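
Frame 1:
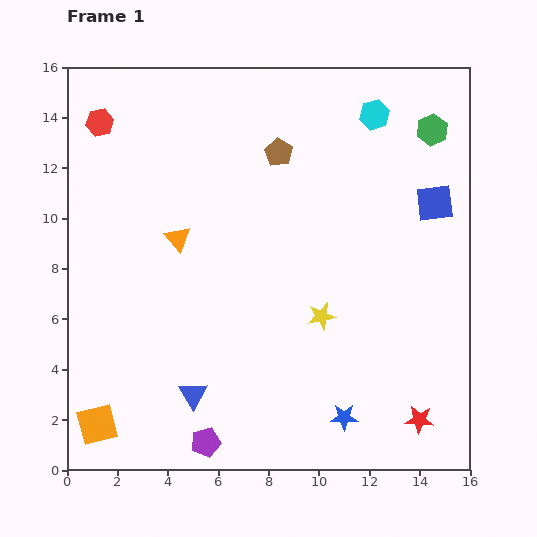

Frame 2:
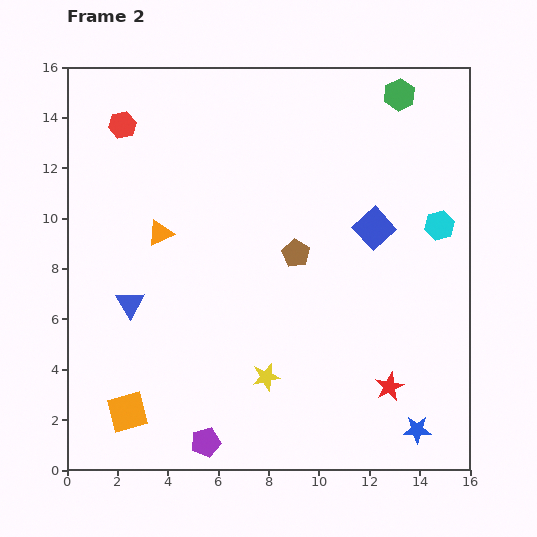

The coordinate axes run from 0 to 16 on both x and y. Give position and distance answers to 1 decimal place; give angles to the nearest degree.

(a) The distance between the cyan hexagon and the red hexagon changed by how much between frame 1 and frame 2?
+2.3

Distance in frame 1: 10.9. Distance in frame 2: 13.2.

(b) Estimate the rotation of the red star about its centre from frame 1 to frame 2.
31° counter-clockwise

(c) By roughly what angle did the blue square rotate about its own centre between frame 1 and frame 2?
36° counter-clockwise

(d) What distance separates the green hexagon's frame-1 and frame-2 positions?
1.9

The green hexagon moved from (14.5, 13.5) to (13.2, 14.9), a distance of √(1.3² + 1.4²) ≈ 1.9.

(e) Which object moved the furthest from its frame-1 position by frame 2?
the cyan hexagon

(moved 5.1; next 4.4)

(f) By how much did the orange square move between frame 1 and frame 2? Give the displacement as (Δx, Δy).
(1.2, 0.5)

The orange square was at (1.2, 1.8) in frame 1 and (2.4, 2.3) in frame 2.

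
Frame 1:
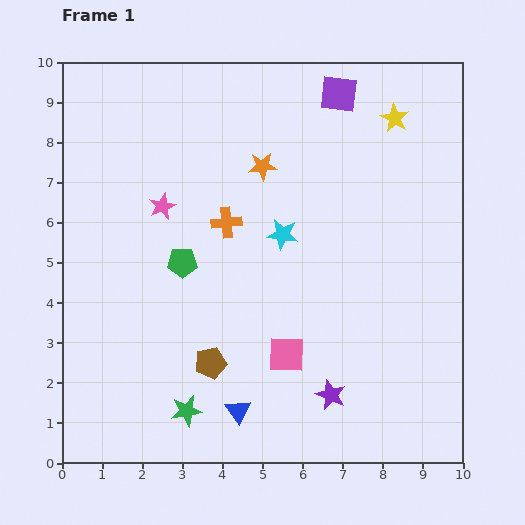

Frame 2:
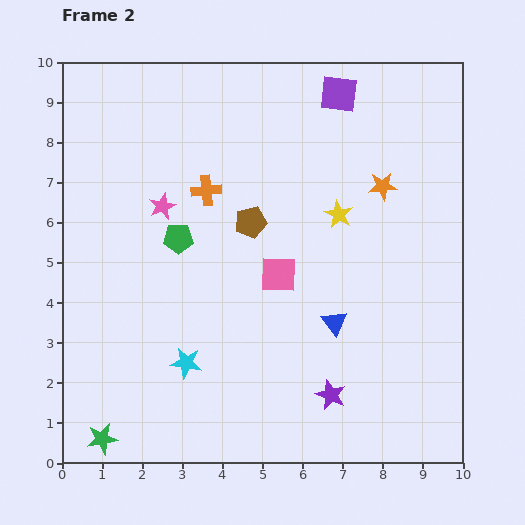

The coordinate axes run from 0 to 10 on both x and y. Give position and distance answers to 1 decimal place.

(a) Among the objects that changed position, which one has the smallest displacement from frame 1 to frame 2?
the green pentagon

(moved 0.6)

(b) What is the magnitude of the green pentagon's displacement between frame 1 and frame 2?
0.6

The green pentagon moved from (3.0, 5.0) to (2.9, 5.6), a distance of √(0.1² + 0.6²) ≈ 0.6.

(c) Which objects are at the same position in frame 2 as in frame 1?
the purple star, the pink star, the purple square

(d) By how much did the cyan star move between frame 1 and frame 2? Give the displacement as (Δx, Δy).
(-2.4, -3.2)

The cyan star was at (5.5, 5.7) in frame 1 and (3.1, 2.5) in frame 2.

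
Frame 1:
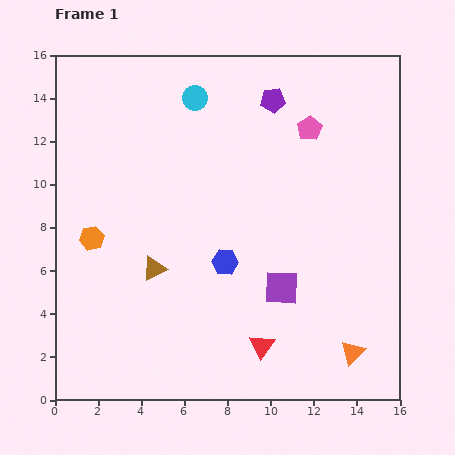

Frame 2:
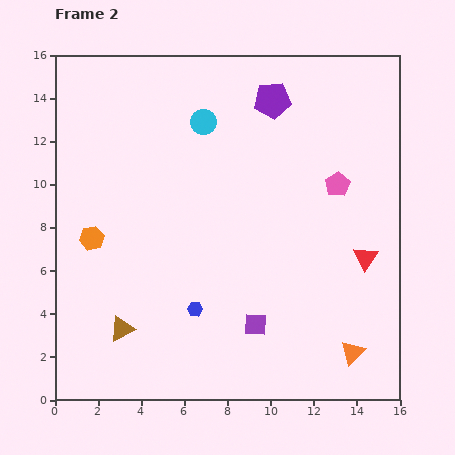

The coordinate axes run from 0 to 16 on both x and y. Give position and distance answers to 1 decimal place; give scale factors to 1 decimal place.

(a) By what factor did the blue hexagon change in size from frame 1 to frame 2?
0.6×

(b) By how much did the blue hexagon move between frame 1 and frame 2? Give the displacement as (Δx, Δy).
(-1.4, -2.2)

The blue hexagon was at (7.9, 6.4) in frame 1 and (6.5, 4.2) in frame 2.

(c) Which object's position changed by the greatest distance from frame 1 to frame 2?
the red triangle

(moved 6.3; next 3.2)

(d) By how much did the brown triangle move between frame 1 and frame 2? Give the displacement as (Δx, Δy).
(-1.5, -2.8)

The brown triangle was at (4.6, 6.1) in frame 1 and (3.1, 3.3) in frame 2.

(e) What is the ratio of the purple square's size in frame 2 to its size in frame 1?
0.7×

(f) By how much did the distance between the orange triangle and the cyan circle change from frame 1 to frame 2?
-1.2

Distance in frame 1: 13.9. Distance in frame 2: 12.7.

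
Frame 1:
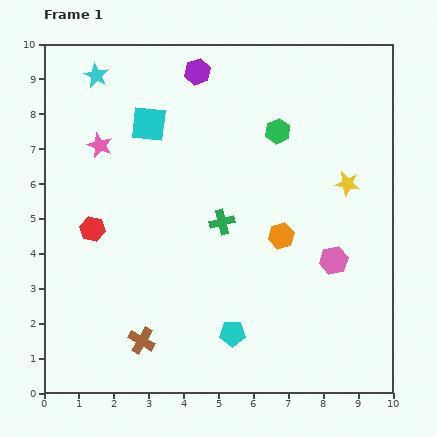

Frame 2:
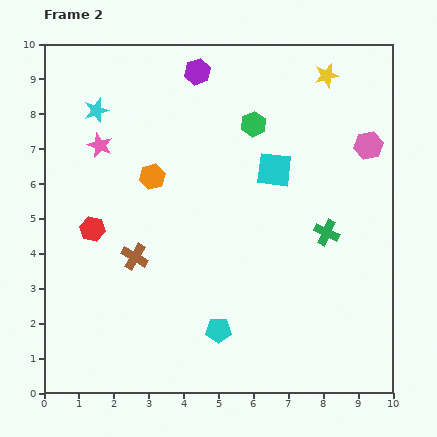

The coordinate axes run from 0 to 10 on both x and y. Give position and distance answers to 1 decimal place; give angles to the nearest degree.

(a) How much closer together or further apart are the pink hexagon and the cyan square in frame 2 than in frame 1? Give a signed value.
-3.8

Distance in frame 1: 6.6. Distance in frame 2: 2.8.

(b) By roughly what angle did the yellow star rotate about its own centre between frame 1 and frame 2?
22° counter-clockwise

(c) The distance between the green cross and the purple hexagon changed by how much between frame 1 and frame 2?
+1.5

Distance in frame 1: 4.4. Distance in frame 2: 5.9.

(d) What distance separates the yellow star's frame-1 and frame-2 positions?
3.2

The yellow star moved from (8.7, 6.0) to (8.1, 9.1), a distance of √(0.6² + 3.1²) ≈ 3.2.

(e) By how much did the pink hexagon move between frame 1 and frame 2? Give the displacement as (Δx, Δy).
(1.0, 3.3)

The pink hexagon was at (8.3, 3.8) in frame 1 and (9.3, 7.1) in frame 2.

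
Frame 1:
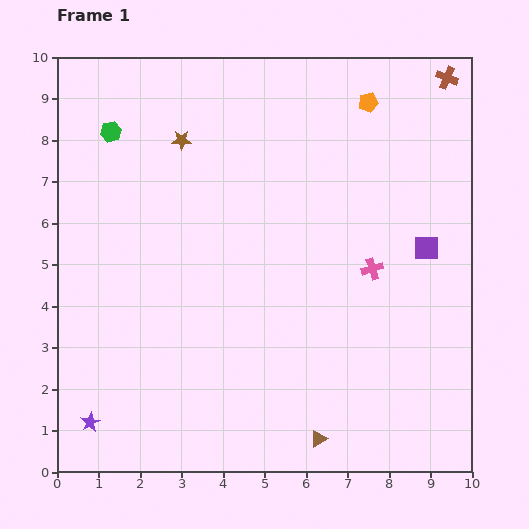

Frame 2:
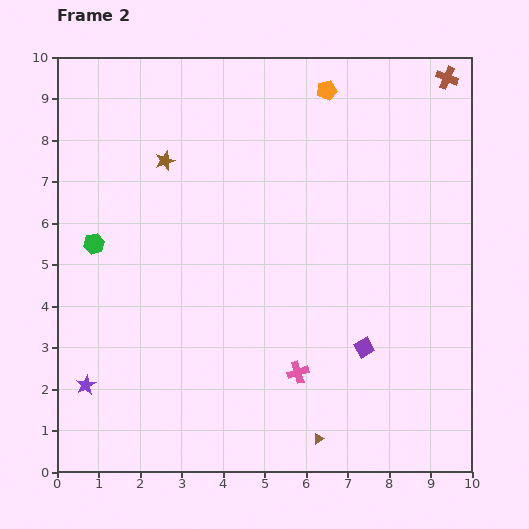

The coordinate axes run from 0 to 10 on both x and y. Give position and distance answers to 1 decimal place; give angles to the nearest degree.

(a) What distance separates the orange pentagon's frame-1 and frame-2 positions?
1.0

The orange pentagon moved from (7.5, 8.9) to (6.5, 9.2), a distance of √(1.0² + 0.3²) ≈ 1.0.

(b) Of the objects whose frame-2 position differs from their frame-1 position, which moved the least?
the brown star

(moved 0.6)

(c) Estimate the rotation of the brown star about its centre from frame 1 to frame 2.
18° counter-clockwise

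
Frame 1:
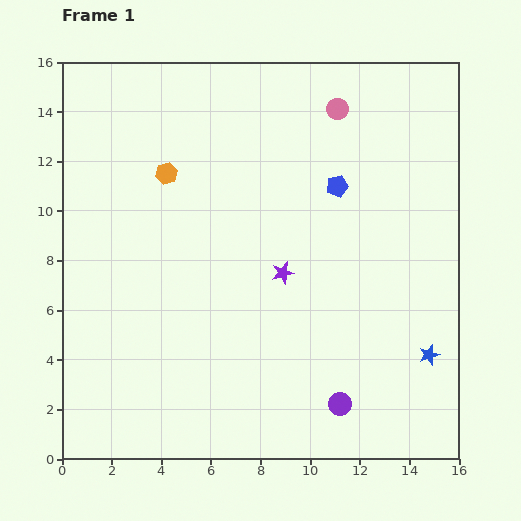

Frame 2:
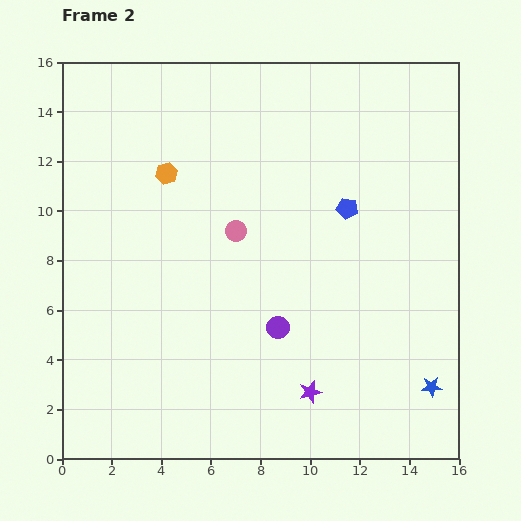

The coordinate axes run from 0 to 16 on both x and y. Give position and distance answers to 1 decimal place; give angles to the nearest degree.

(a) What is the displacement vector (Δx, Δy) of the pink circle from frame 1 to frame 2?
(-4.1, -4.9)

The pink circle was at (11.1, 14.1) in frame 1 and (7.0, 9.2) in frame 2.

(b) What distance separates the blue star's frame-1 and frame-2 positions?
1.3

The blue star moved from (14.8, 4.2) to (14.9, 2.9), a distance of √(0.1² + 1.3²) ≈ 1.3.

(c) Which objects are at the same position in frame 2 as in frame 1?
the orange hexagon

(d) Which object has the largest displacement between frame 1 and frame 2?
the pink circle

(moved 6.4; next 4.9)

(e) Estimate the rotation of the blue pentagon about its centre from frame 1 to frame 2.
26° clockwise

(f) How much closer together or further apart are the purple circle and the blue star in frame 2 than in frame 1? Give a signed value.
+2.5

Distance in frame 1: 4.1. Distance in frame 2: 6.6.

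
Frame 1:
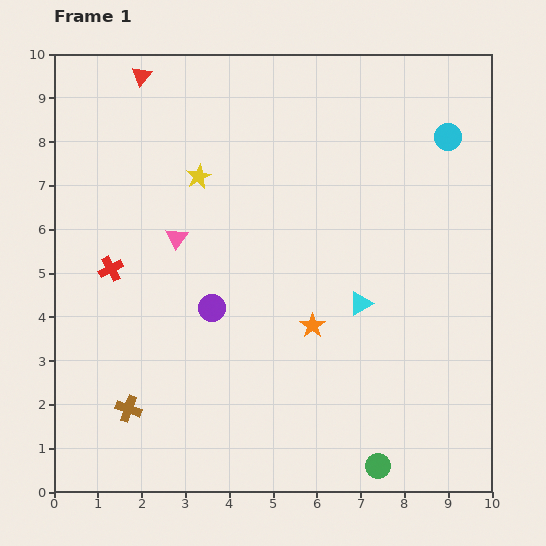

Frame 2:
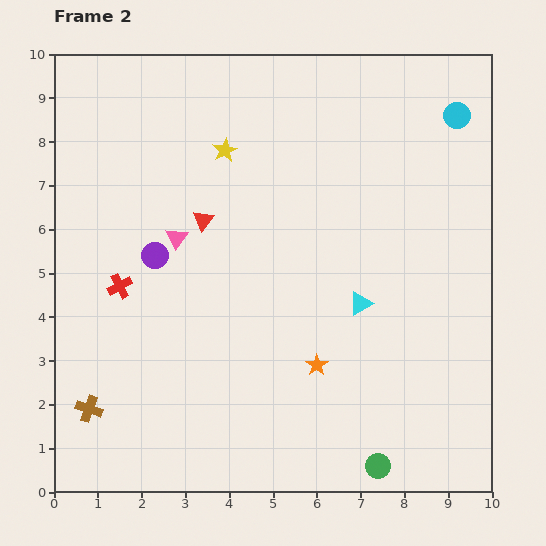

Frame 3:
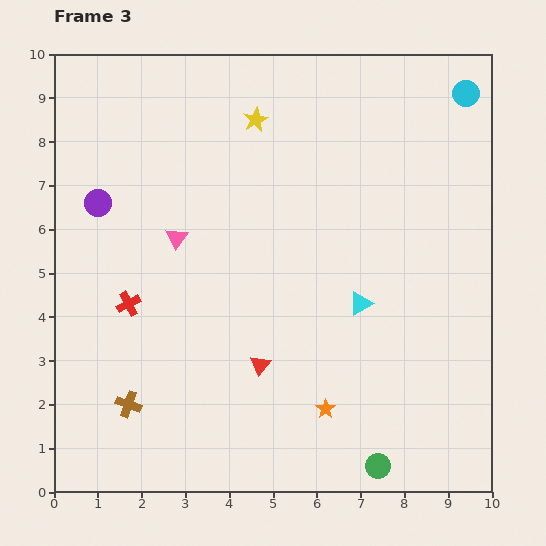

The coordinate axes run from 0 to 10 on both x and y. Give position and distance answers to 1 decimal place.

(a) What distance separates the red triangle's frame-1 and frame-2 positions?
3.6

The red triangle moved from (2.0, 9.5) to (3.4, 6.2), a distance of √(1.4² + 3.3²) ≈ 3.6.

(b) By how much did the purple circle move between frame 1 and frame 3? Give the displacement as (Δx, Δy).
(-2.6, 2.4)

The purple circle was at (3.6, 4.2) in frame 1 and (1.0, 6.6) in frame 3.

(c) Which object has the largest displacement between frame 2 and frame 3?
the red triangle

(moved 3.5; next 1.8)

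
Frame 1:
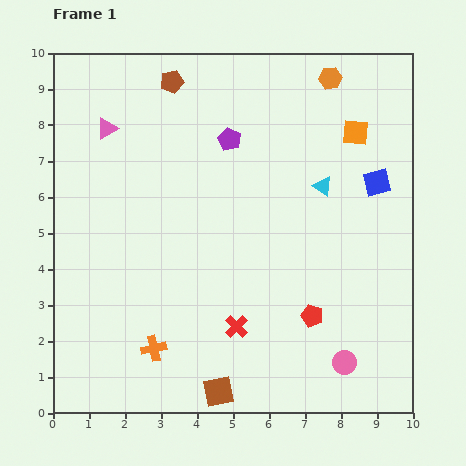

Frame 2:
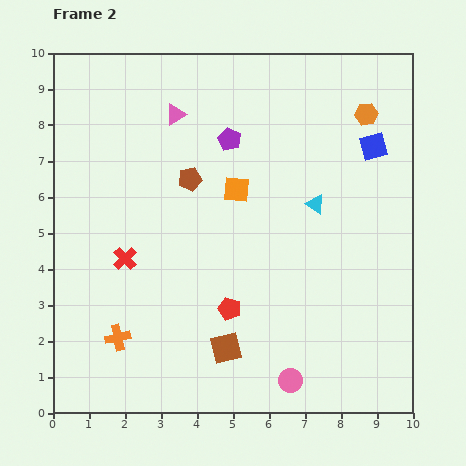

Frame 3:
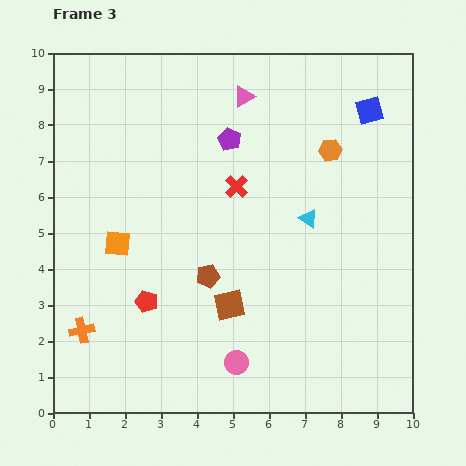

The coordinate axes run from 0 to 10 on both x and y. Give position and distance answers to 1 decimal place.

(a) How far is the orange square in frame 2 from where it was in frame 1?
3.7

The orange square moved from (8.4, 7.8) to (5.1, 6.2), a distance of √(3.3² + 1.6²) ≈ 3.7.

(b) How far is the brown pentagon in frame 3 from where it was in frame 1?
5.5

The brown pentagon moved from (3.3, 9.2) to (4.3, 3.8), a distance of √(1.0² + 5.4²) ≈ 5.5.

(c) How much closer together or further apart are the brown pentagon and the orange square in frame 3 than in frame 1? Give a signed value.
-2.6

Distance in frame 1: 5.3. Distance in frame 3: 2.7.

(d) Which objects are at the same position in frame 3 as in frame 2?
the purple pentagon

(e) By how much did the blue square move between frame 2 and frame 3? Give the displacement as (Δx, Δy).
(-0.1, 1.0)

The blue square was at (8.9, 7.4) in frame 2 and (8.8, 8.4) in frame 3.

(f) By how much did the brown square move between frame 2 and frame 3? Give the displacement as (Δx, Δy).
(0.1, 1.2)

The brown square was at (4.8, 1.8) in frame 2 and (4.9, 3.0) in frame 3.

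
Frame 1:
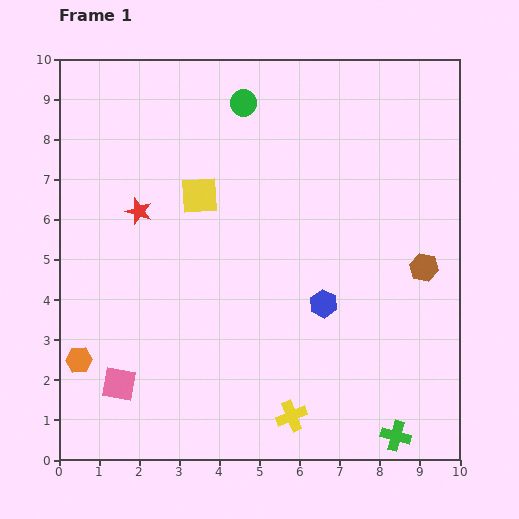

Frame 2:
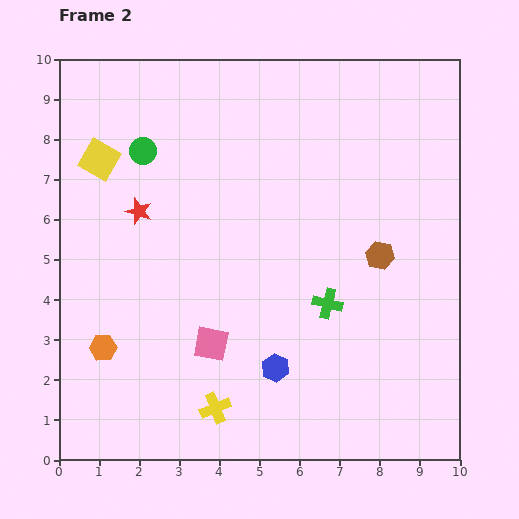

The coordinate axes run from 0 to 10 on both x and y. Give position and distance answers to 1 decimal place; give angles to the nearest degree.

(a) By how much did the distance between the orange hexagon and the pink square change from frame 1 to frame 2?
+1.5

Distance in frame 1: 1.2. Distance in frame 2: 2.7.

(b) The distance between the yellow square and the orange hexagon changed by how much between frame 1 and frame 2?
-0.4

Distance in frame 1: 5.1. Distance in frame 2: 4.7.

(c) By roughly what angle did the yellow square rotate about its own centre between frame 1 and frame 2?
34° clockwise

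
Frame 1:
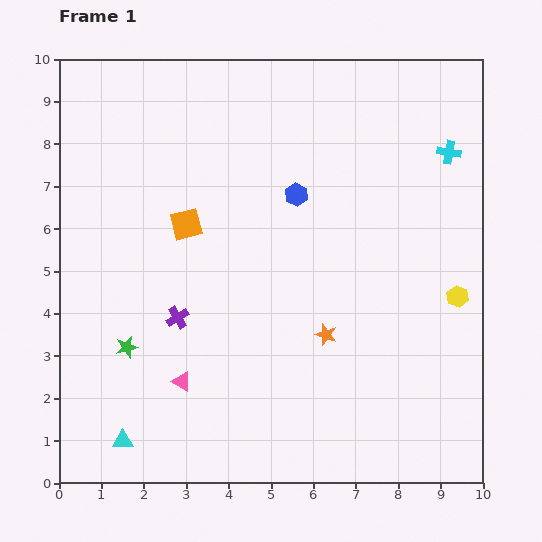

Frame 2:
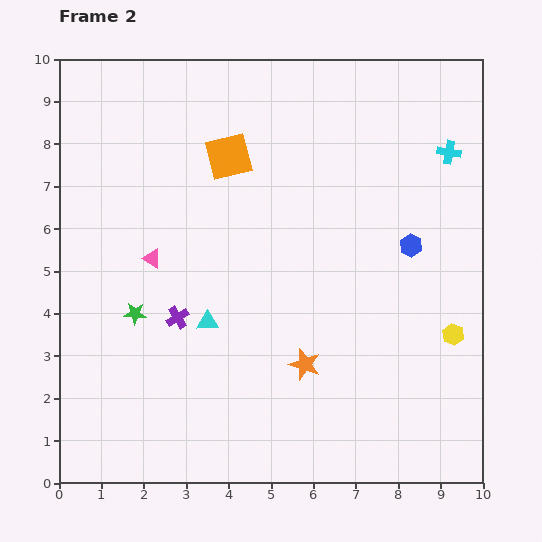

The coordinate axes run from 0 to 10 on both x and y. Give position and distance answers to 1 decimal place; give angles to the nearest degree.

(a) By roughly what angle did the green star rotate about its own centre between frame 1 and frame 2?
19° clockwise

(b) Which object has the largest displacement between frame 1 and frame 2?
the cyan triangle

(moved 3.4; next 3.0)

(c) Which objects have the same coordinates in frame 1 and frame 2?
the purple cross, the cyan cross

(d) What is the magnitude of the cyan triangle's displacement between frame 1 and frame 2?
3.4

The cyan triangle moved from (1.5, 1.0) to (3.5, 3.8), a distance of √(2.0² + 2.8²) ≈ 3.4.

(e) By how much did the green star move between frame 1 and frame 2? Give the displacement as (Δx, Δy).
(0.2, 0.8)

The green star was at (1.6, 3.2) in frame 1 and (1.8, 4.0) in frame 2.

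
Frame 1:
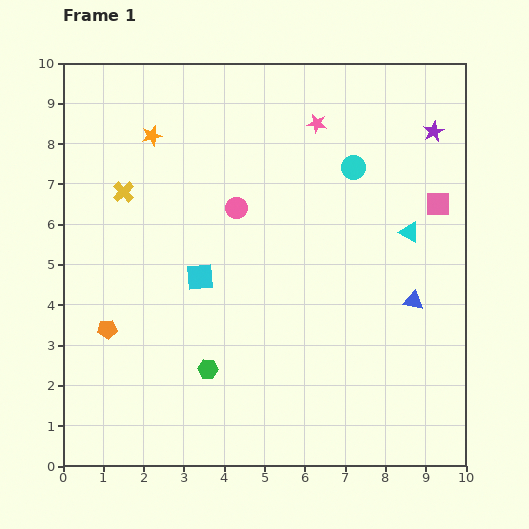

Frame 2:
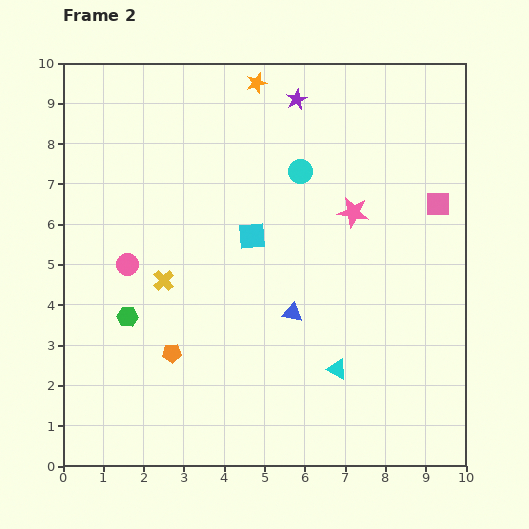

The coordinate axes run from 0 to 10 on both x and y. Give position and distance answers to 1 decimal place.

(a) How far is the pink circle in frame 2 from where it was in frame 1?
3.0

The pink circle moved from (4.3, 6.4) to (1.6, 5.0), a distance of √(2.7² + 1.4²) ≈ 3.0.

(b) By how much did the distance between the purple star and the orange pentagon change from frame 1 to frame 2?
-2.5

Distance in frame 1: 9.5. Distance in frame 2: 7.0.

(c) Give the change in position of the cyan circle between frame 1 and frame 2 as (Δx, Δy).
(-1.3, -0.1)

The cyan circle was at (7.2, 7.4) in frame 1 and (5.9, 7.3) in frame 2.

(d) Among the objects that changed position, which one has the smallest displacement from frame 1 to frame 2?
the cyan circle

(moved 1.3)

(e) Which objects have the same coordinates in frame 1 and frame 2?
the pink square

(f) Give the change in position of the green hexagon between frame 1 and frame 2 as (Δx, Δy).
(-2.0, 1.3)

The green hexagon was at (3.6, 2.4) in frame 1 and (1.6, 3.7) in frame 2.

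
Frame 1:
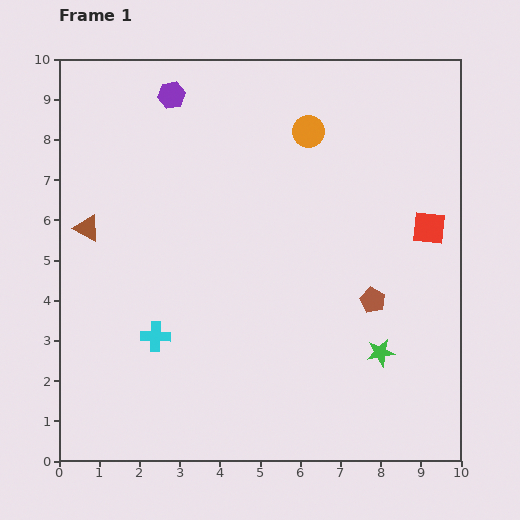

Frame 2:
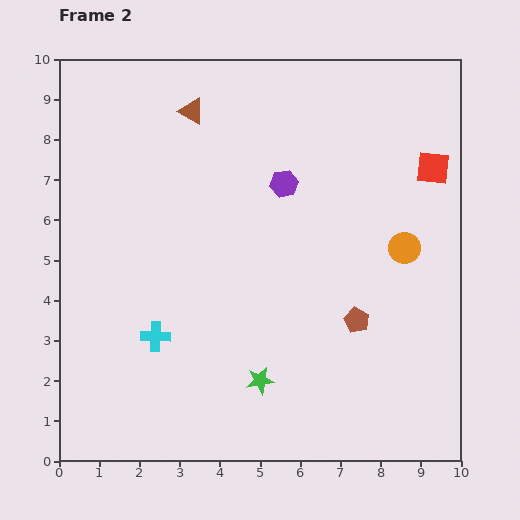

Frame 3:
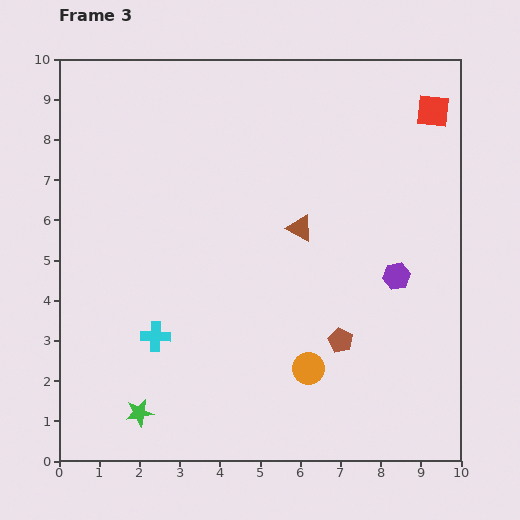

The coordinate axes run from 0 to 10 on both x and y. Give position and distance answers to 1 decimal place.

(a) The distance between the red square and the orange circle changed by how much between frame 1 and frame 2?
-1.7

Distance in frame 1: 3.8. Distance in frame 2: 2.1.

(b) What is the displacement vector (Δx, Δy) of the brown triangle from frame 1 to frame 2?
(2.6, 2.9)

The brown triangle was at (0.7, 5.8) in frame 1 and (3.3, 8.7) in frame 2.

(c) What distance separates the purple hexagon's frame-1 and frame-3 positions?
7.2

The purple hexagon moved from (2.8, 9.1) to (8.4, 4.6), a distance of √(5.6² + 4.5²) ≈ 7.2.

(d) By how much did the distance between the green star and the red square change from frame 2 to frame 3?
+3.7

Distance in frame 2: 6.8. Distance in frame 3: 10.5.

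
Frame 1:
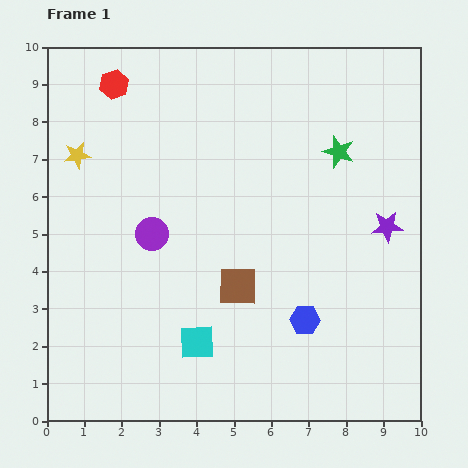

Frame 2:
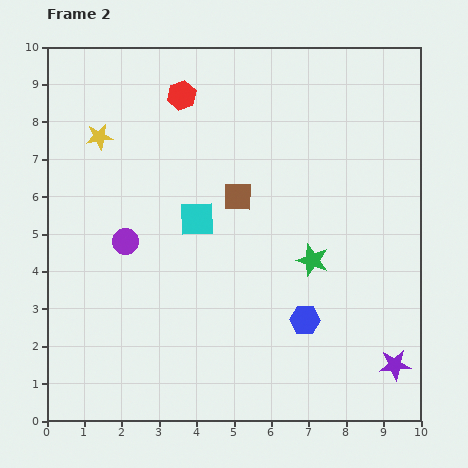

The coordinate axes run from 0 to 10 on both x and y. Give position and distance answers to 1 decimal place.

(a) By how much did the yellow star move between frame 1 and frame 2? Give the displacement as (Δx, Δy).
(0.6, 0.5)

The yellow star was at (0.8, 7.1) in frame 1 and (1.4, 7.6) in frame 2.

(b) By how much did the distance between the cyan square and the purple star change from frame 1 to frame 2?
+0.6

Distance in frame 1: 6.0. Distance in frame 2: 6.6.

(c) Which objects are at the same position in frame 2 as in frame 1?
the blue hexagon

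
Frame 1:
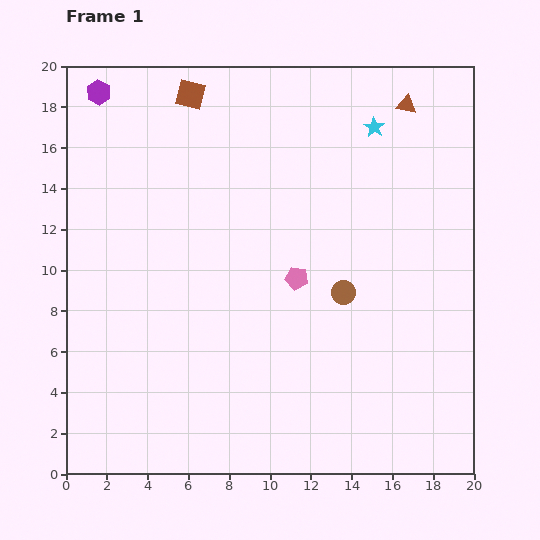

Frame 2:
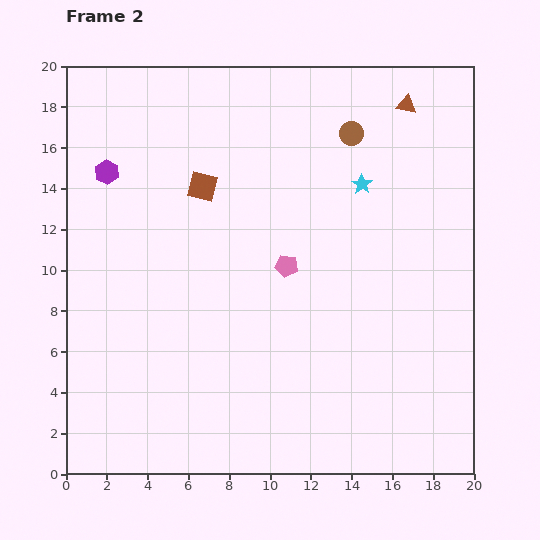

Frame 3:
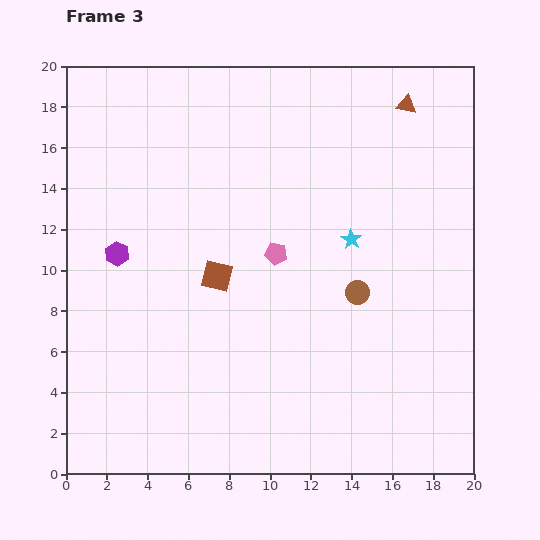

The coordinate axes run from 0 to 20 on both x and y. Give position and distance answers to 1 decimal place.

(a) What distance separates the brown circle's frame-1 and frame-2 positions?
7.8

The brown circle moved from (13.6, 8.9) to (14.0, 16.7), a distance of √(0.4² + 7.8²) ≈ 7.8.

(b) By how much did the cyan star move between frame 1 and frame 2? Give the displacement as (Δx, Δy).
(-0.6, -2.8)

The cyan star was at (15.1, 17.0) in frame 1 and (14.5, 14.2) in frame 2.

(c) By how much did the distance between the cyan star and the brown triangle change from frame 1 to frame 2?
+2.6

Distance in frame 1: 1.9. Distance in frame 2: 4.5.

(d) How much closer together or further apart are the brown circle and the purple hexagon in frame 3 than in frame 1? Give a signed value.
-3.5

Distance in frame 1: 15.5. Distance in frame 3: 12.0.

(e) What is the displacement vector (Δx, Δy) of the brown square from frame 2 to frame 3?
(0.7, -4.4)

The brown square was at (6.7, 14.1) in frame 2 and (7.4, 9.7) in frame 3.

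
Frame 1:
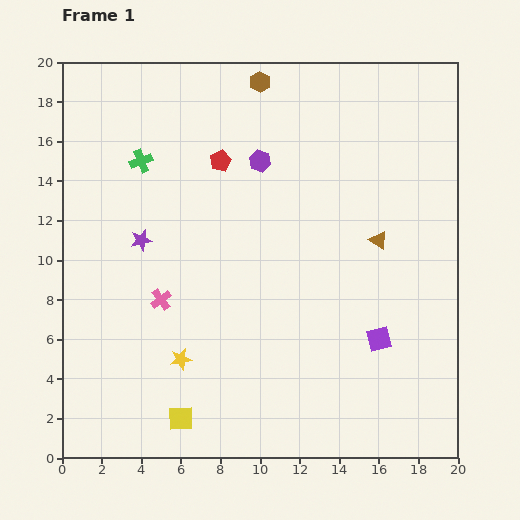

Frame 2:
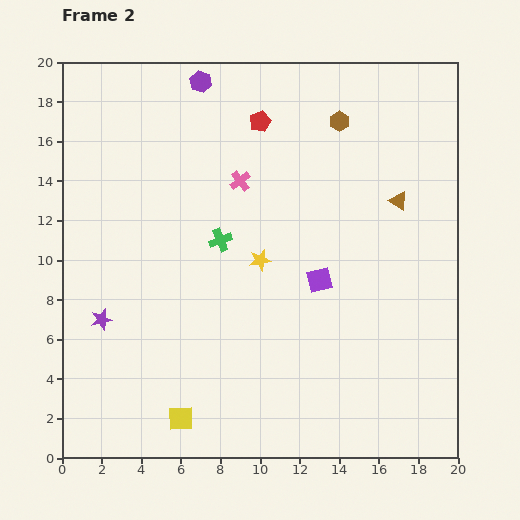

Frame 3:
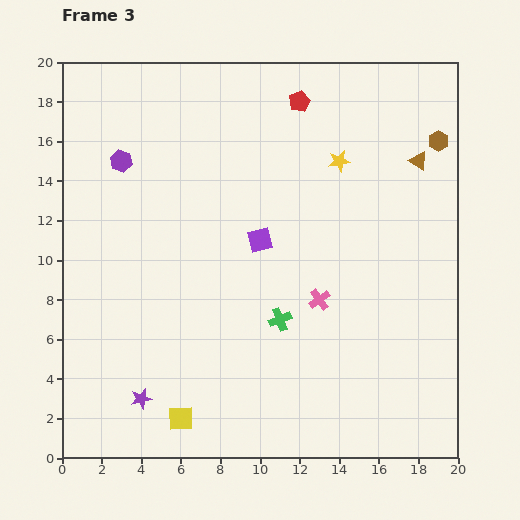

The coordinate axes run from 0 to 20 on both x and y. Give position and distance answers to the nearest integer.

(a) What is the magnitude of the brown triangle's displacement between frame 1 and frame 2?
2

The brown triangle moved from (16, 11) to (17, 13), a distance of √(1² + 2²) ≈ 2.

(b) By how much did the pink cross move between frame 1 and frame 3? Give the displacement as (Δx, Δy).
(8, 0)

The pink cross was at (5, 8) in frame 1 and (13, 8) in frame 3.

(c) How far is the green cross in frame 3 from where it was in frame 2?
5

The green cross moved from (8, 11) to (11, 7), a distance of √(3² + 4²) ≈ 5.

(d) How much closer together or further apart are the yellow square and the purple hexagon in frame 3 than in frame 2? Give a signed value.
-4

Distance in frame 2: 17. Distance in frame 3: 13.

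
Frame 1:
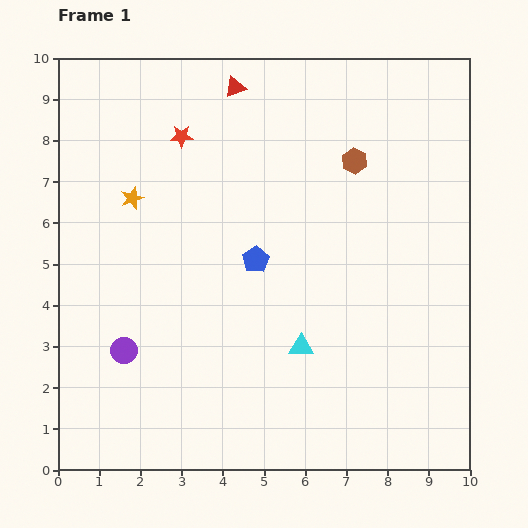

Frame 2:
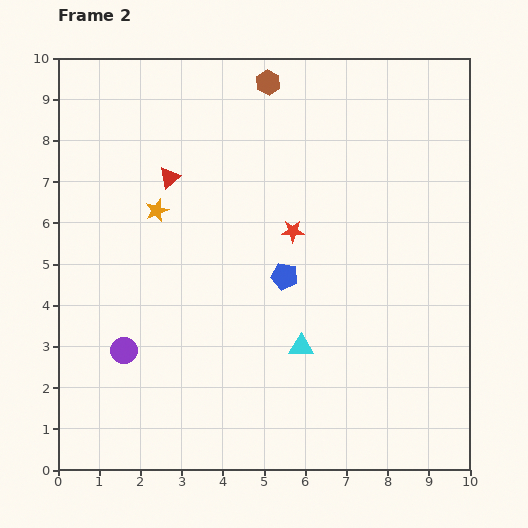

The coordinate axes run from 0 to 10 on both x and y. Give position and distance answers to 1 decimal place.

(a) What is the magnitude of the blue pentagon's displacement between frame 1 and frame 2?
0.8

The blue pentagon moved from (4.8, 5.1) to (5.5, 4.7), a distance of √(0.7² + 0.4²) ≈ 0.8.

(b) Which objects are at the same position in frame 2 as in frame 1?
the cyan triangle, the purple circle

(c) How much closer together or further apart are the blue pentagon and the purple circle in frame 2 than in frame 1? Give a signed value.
+0.4

Distance in frame 1: 3.9. Distance in frame 2: 4.3.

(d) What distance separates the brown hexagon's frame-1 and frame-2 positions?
2.8

The brown hexagon moved from (7.2, 7.5) to (5.1, 9.4), a distance of √(2.1² + 1.9²) ≈ 2.8.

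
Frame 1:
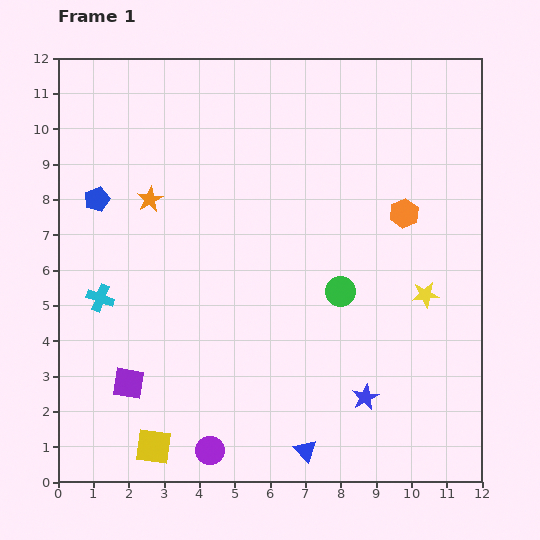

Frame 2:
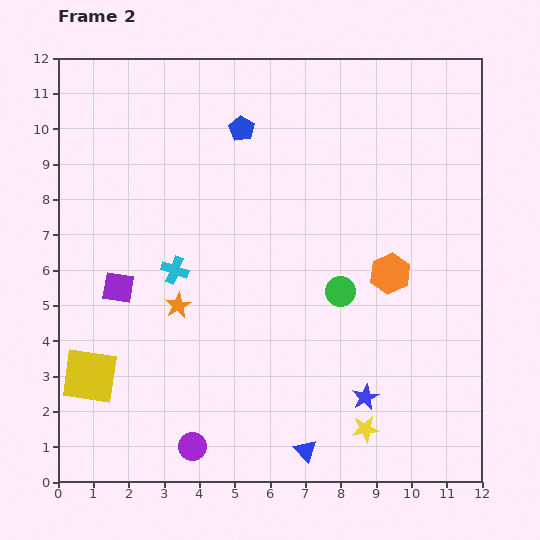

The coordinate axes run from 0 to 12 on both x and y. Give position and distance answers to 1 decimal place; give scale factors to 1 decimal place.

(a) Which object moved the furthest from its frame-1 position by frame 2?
the blue pentagon

(moved 4.6; next 4.2)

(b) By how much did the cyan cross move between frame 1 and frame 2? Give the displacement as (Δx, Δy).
(2.1, 0.8)

The cyan cross was at (1.2, 5.2) in frame 1 and (3.3, 6.0) in frame 2.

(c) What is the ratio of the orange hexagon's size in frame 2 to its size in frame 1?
1.4×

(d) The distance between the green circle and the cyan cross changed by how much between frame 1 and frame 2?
-2.1

Distance in frame 1: 6.8. Distance in frame 2: 4.7.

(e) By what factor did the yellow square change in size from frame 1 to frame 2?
1.6×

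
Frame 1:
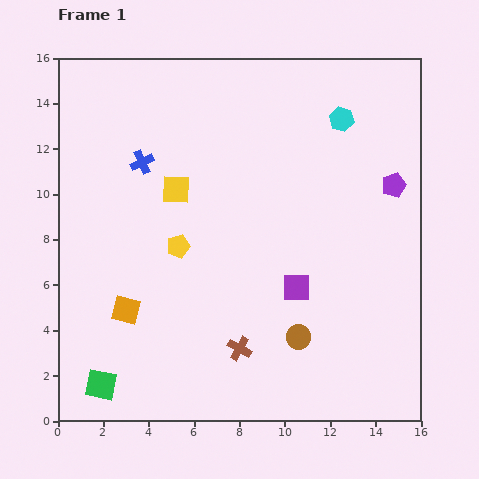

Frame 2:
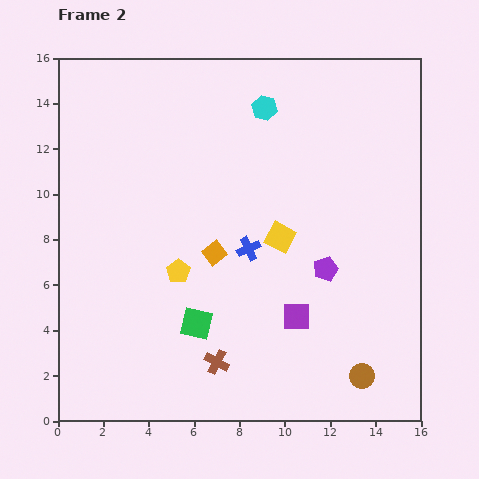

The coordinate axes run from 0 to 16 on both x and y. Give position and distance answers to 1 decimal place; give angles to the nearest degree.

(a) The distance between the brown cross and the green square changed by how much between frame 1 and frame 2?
-4.4

Distance in frame 1: 6.3. Distance in frame 2: 1.9.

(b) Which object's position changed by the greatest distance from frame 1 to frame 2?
the blue cross

(moved 6.0; next 5.1)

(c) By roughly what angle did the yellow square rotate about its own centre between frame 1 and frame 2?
25° clockwise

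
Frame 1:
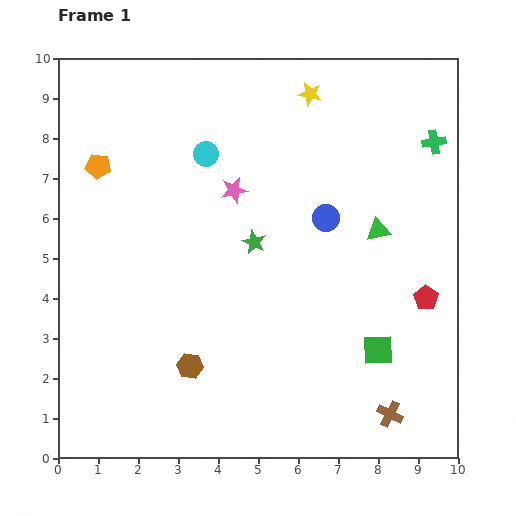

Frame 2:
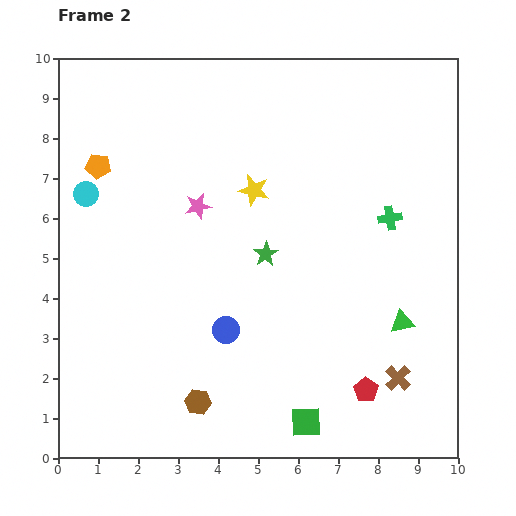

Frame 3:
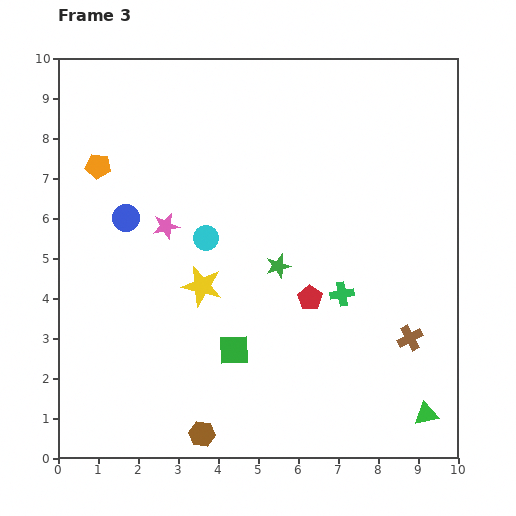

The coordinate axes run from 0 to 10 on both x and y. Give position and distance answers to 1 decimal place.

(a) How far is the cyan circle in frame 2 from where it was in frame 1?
3.2

The cyan circle moved from (3.7, 7.6) to (0.7, 6.6), a distance of √(3.0² + 1.0²) ≈ 3.2.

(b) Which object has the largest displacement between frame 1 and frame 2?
the blue circle

(moved 3.8; next 3.2)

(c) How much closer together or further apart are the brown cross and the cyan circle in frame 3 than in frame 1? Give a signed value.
-2.3

Distance in frame 1: 8.0. Distance in frame 3: 5.7.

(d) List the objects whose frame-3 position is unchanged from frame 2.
the orange pentagon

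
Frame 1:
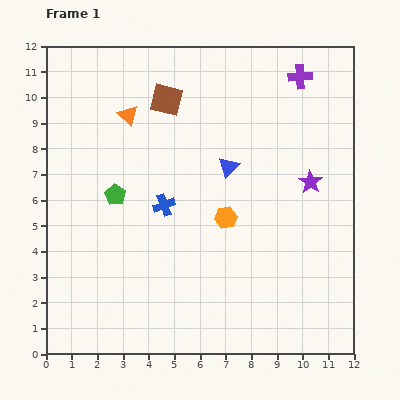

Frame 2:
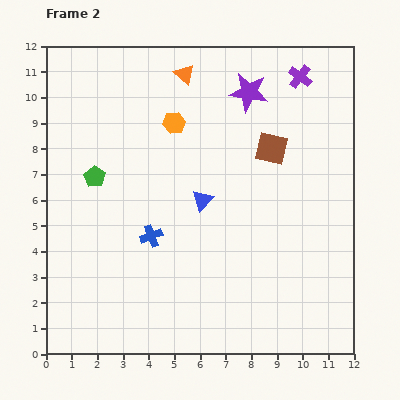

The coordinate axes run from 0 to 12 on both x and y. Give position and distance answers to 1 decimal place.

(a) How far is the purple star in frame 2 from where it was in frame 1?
4.2

The purple star moved from (10.3, 6.7) to (7.9, 10.2), a distance of √(2.4² + 3.5²) ≈ 4.2.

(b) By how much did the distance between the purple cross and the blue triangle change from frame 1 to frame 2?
+1.6

Distance in frame 1: 4.5. Distance in frame 2: 6.1.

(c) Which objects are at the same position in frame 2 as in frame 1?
the purple cross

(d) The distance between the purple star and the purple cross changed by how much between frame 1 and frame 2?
-2.0

Distance in frame 1: 4.1. Distance in frame 2: 2.1.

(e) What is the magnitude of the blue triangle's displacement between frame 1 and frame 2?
1.6

The blue triangle moved from (7.1, 7.3) to (6.1, 6.0), a distance of √(1.0² + 1.3²) ≈ 1.6.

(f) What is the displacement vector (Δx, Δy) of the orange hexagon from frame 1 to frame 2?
(-2.0, 3.7)

The orange hexagon was at (7.0, 5.3) in frame 1 and (5.0, 9.0) in frame 2.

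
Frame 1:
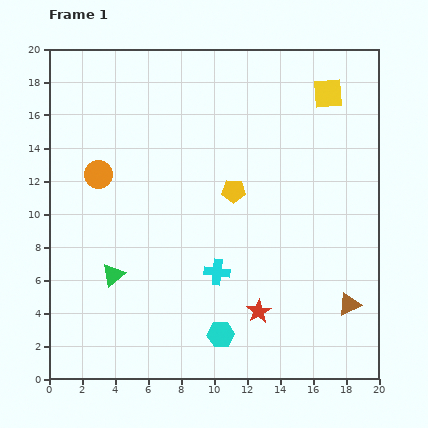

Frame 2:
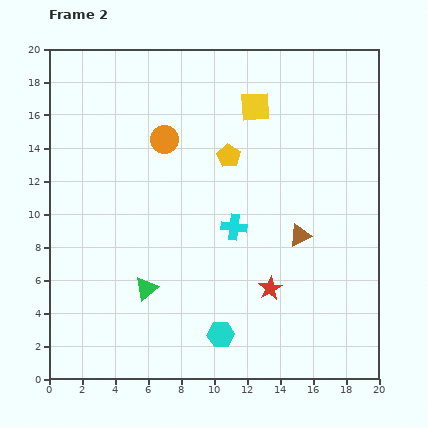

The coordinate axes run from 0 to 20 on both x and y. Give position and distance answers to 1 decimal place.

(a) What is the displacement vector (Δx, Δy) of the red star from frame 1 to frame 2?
(0.7, 1.4)

The red star was at (12.7, 4.1) in frame 1 and (13.4, 5.5) in frame 2.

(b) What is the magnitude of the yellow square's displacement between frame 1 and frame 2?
4.5

The yellow square moved from (16.9, 17.3) to (12.5, 16.5), a distance of √(4.4² + 0.8²) ≈ 4.5.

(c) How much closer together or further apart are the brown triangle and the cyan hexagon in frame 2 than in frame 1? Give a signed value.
-0.3

Distance in frame 1: 8.0. Distance in frame 2: 7.7.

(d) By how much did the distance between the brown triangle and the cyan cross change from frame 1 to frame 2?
-4.2

Distance in frame 1: 8.2. Distance in frame 2: 4.0.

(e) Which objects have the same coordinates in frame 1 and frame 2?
the cyan hexagon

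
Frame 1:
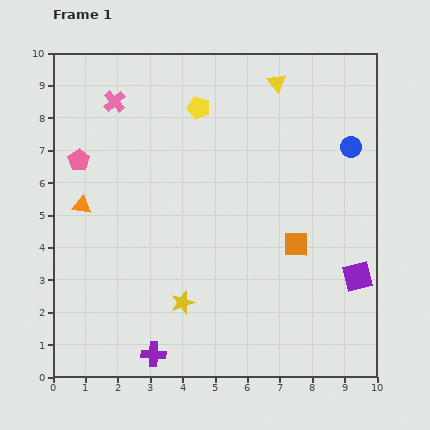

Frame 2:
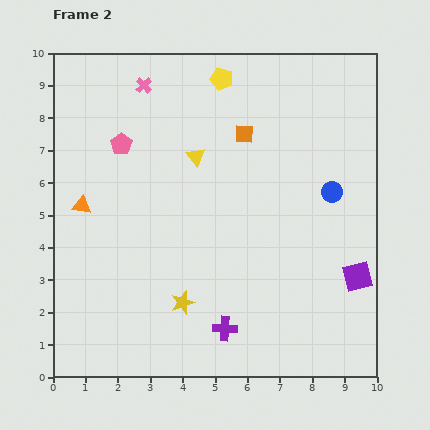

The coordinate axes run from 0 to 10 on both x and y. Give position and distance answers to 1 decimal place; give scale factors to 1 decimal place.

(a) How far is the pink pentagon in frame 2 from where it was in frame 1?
1.4

The pink pentagon moved from (0.8, 6.7) to (2.1, 7.2), a distance of √(1.3² + 0.5²) ≈ 1.4.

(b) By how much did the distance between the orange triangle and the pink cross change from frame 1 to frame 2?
+0.8

Distance in frame 1: 3.4. Distance in frame 2: 4.2.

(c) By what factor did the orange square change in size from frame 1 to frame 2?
0.7×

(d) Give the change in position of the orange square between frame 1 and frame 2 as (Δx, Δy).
(-1.6, 3.4)

The orange square was at (7.5, 4.1) in frame 1 and (5.9, 7.5) in frame 2.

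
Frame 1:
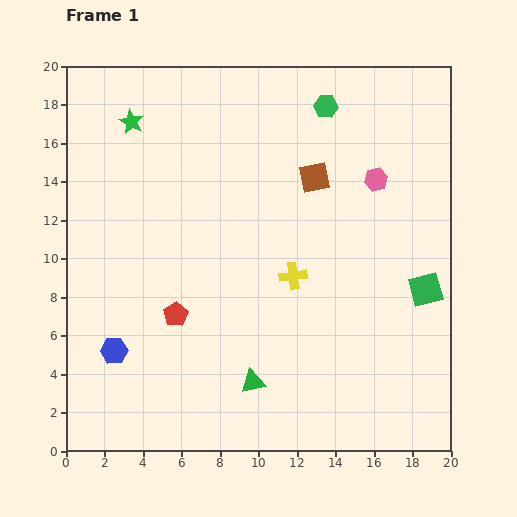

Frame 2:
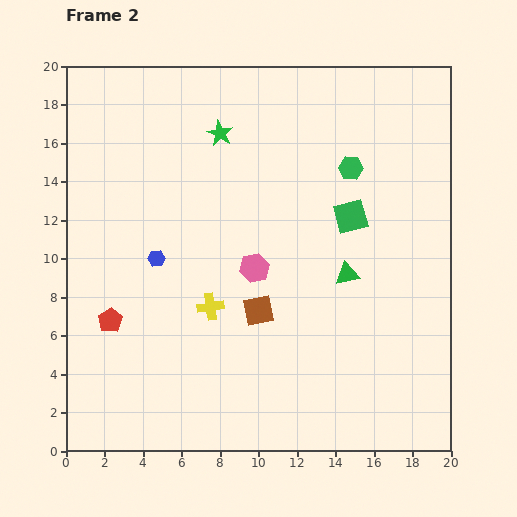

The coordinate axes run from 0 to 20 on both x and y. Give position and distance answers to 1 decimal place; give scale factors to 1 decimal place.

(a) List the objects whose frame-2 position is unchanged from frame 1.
none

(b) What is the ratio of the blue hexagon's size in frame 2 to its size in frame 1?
0.6×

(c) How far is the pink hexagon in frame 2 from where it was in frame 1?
7.8

The pink hexagon moved from (16.1, 14.1) to (9.8, 9.5), a distance of √(6.3² + 4.6²) ≈ 7.8.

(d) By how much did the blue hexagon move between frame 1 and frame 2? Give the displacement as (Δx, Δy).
(2.2, 4.8)

The blue hexagon was at (2.5, 5.2) in frame 1 and (4.7, 10.0) in frame 2.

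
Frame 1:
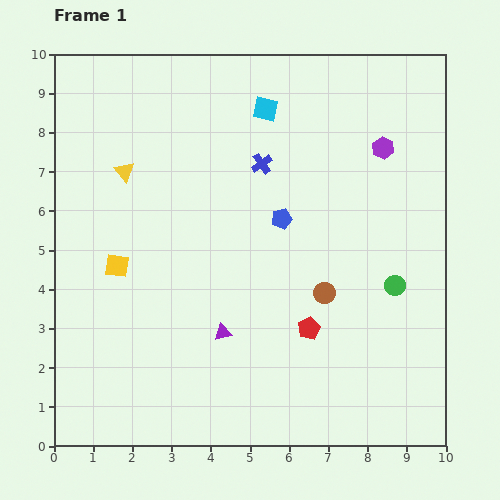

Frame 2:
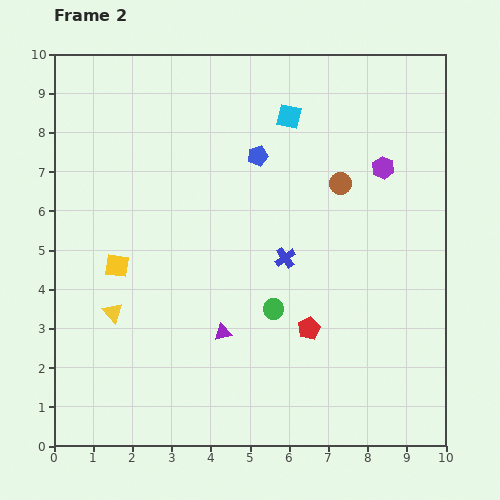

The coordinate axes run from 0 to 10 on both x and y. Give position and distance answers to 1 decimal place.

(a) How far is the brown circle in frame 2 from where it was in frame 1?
2.8

The brown circle moved from (6.9, 3.9) to (7.3, 6.7), a distance of √(0.4² + 2.8²) ≈ 2.8.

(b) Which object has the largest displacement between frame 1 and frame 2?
the yellow triangle

(moved 3.6; next 3.2)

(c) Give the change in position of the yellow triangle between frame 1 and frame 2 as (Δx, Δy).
(-0.3, -3.6)

The yellow triangle was at (1.8, 7.0) in frame 1 and (1.5, 3.4) in frame 2.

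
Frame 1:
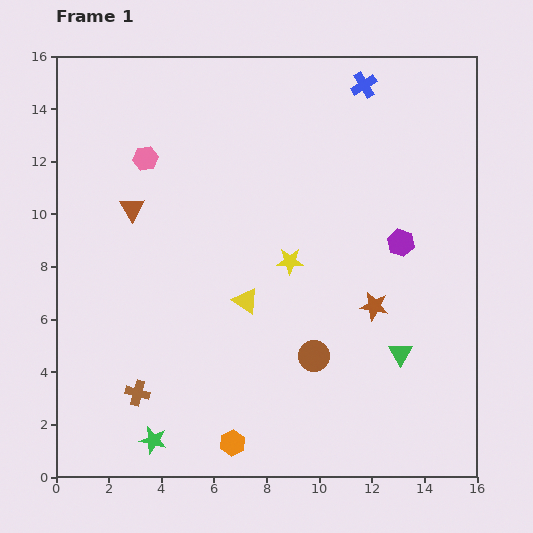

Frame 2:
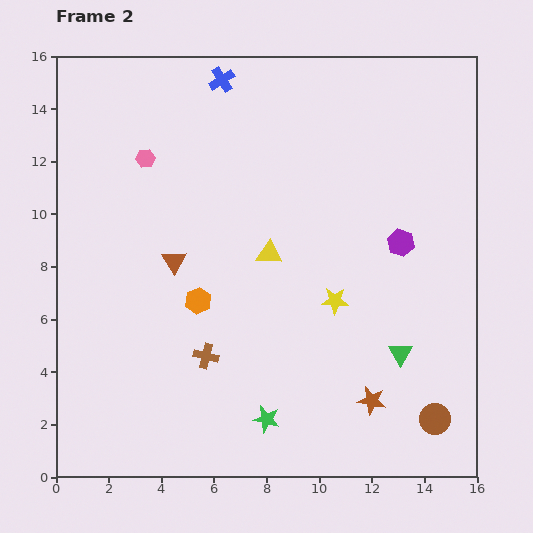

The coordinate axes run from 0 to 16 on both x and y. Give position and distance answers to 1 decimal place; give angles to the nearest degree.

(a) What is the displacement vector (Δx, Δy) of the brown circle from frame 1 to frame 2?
(4.6, -2.4)

The brown circle was at (9.8, 4.6) in frame 1 and (14.4, 2.2) in frame 2.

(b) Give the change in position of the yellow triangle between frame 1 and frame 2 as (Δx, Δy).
(0.9, 1.8)

The yellow triangle was at (7.2, 6.7) in frame 1 and (8.1, 8.5) in frame 2.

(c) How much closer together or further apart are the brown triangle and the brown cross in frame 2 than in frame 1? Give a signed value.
-3.2

Distance in frame 1: 7.0. Distance in frame 2: 3.8.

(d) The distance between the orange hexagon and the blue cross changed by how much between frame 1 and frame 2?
-6.1

Distance in frame 1: 14.5. Distance in frame 2: 8.4.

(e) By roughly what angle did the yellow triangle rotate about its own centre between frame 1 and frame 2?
31° counter-clockwise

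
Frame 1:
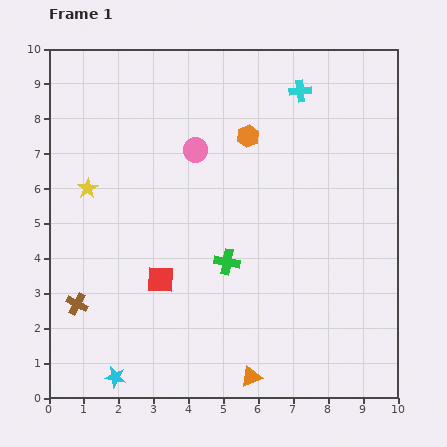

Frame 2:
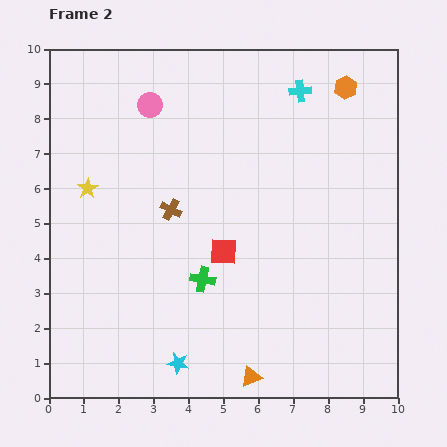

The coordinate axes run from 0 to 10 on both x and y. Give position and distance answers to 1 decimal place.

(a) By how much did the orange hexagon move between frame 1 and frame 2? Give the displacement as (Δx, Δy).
(2.8, 1.4)

The orange hexagon was at (5.7, 7.5) in frame 1 and (8.5, 8.9) in frame 2.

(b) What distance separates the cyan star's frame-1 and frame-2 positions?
1.8

The cyan star moved from (1.9, 0.6) to (3.7, 1.0), a distance of √(1.8² + 0.4²) ≈ 1.8.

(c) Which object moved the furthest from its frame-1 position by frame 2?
the brown cross

(moved 3.8; next 3.1)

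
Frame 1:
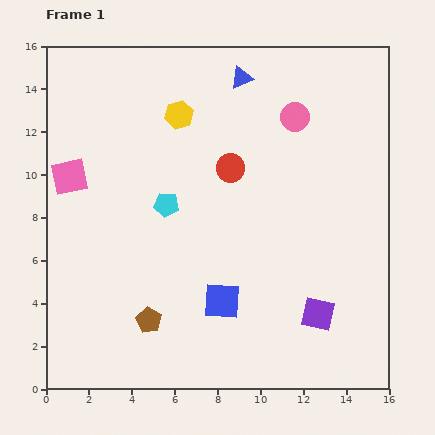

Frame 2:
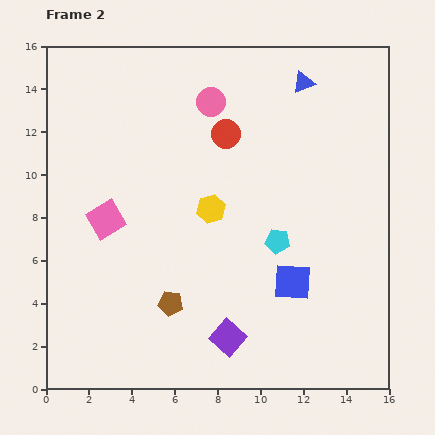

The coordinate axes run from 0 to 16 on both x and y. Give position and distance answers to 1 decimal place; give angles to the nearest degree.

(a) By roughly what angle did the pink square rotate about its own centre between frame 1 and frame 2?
19° counter-clockwise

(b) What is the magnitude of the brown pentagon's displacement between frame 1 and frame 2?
1.3

The brown pentagon moved from (4.8, 3.2) to (5.8, 4.0), a distance of √(1.0² + 0.8²) ≈ 1.3.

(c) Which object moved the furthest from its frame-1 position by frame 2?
the cyan pentagon

(moved 5.5; next 4.6)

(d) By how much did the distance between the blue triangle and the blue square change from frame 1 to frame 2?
-1.1

Distance in frame 1: 10.4. Distance in frame 2: 9.3.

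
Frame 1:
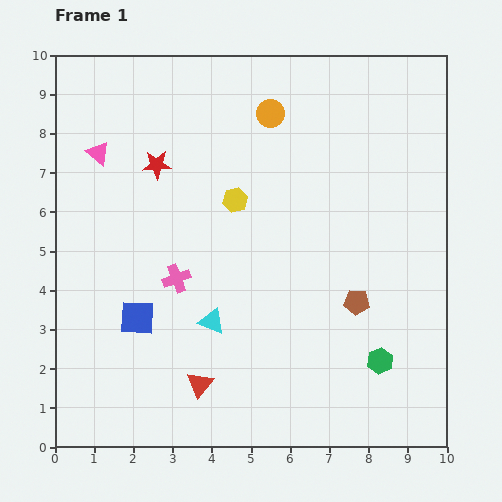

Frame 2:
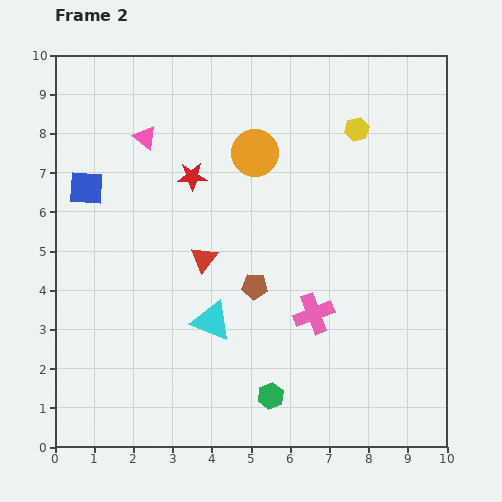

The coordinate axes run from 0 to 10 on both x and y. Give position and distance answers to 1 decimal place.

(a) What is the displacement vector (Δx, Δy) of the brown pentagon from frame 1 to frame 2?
(-2.6, 0.4)

The brown pentagon was at (7.7, 3.7) in frame 1 and (5.1, 4.1) in frame 2.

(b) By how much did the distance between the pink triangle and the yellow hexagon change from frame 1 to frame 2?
+1.7

Distance in frame 1: 3.7. Distance in frame 2: 5.4.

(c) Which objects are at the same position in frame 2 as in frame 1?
the cyan triangle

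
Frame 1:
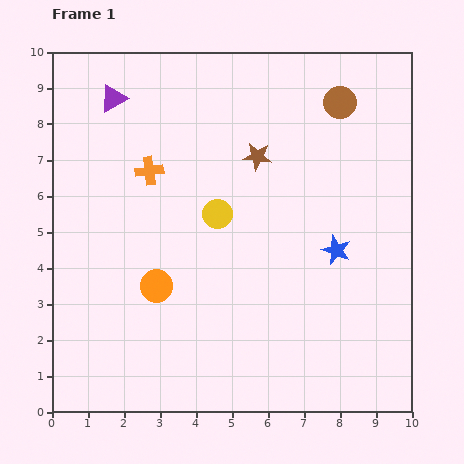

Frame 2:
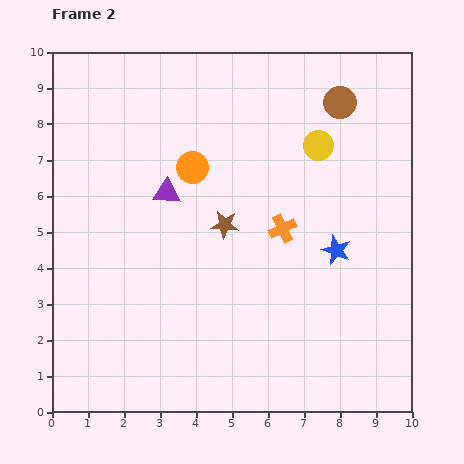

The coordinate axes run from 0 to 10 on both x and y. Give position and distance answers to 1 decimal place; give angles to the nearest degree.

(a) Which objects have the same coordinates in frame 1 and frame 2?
the blue star, the brown circle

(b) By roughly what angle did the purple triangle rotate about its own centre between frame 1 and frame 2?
32° clockwise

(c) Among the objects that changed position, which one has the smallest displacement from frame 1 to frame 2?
the brown star

(moved 2.1)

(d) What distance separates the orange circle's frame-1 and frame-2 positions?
3.4

The orange circle moved from (2.9, 3.5) to (3.9, 6.8), a distance of √(1.0² + 3.3²) ≈ 3.4.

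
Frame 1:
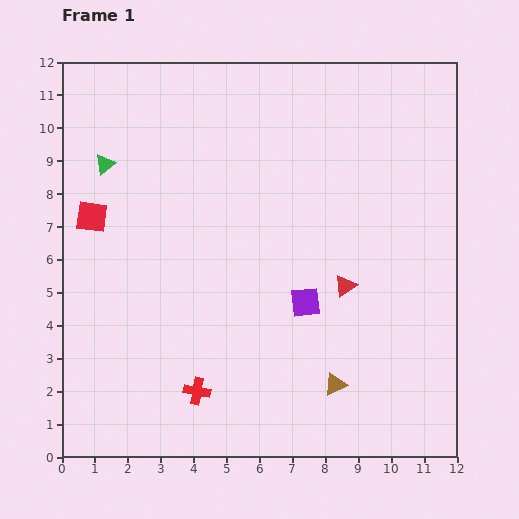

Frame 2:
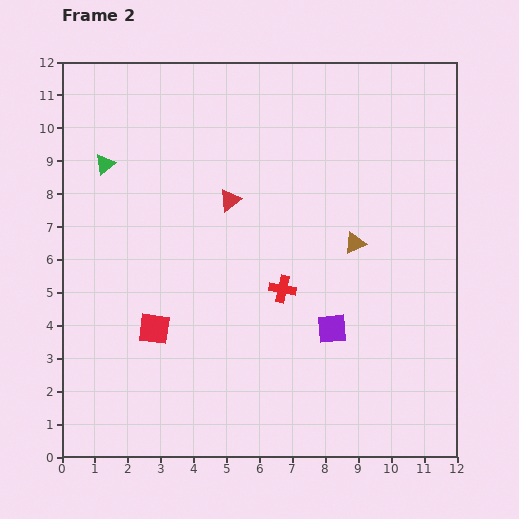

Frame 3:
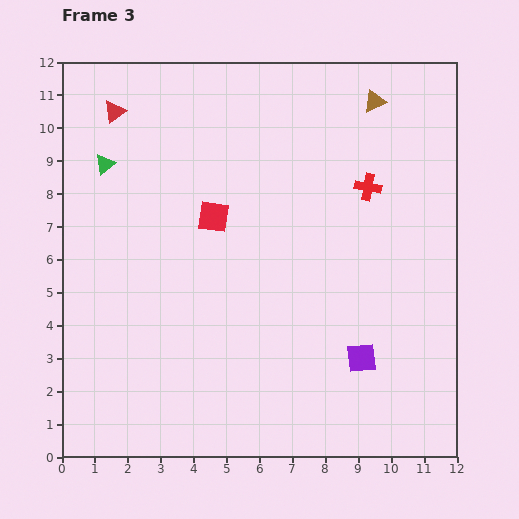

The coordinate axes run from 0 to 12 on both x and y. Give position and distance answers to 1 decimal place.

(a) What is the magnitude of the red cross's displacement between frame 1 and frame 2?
4.0

The red cross moved from (4.1, 2.0) to (6.7, 5.1), a distance of √(2.6² + 3.1²) ≈ 4.0.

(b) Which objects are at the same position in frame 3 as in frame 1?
the green triangle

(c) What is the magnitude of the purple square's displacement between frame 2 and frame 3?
1.3

The purple square moved from (8.2, 3.9) to (9.1, 3.0), a distance of √(0.9² + 0.9²) ≈ 1.3.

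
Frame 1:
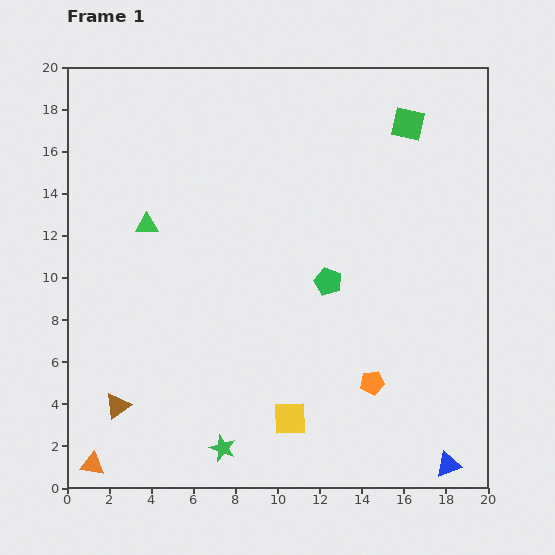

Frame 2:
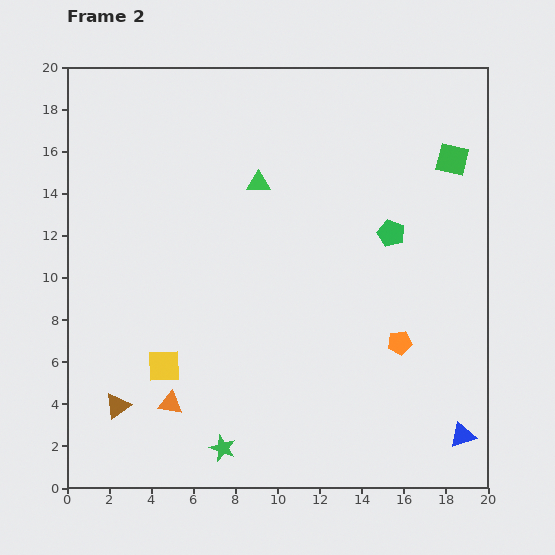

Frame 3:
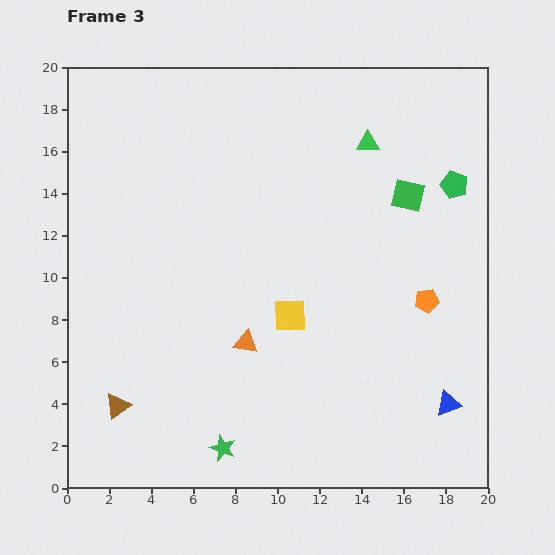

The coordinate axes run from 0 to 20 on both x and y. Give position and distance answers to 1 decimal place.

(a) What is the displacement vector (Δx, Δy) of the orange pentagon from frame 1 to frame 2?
(1.3, 1.9)

The orange pentagon was at (14.5, 5.0) in frame 1 and (15.8, 6.9) in frame 2.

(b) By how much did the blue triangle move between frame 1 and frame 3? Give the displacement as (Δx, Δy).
(0.0, 2.9)

The blue triangle was at (18.1, 1.1) in frame 1 and (18.1, 4.0) in frame 3.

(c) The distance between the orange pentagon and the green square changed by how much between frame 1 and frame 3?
-7.3

Distance in frame 1: 12.4. Distance in frame 3: 5.1.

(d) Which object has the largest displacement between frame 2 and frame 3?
the yellow square

(moved 6.5; next 5.5)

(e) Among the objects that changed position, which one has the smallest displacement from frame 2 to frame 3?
the blue triangle

(moved 1.7)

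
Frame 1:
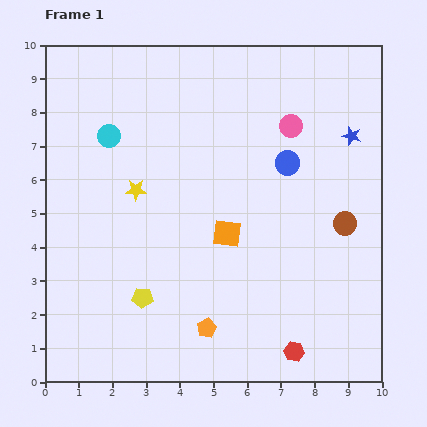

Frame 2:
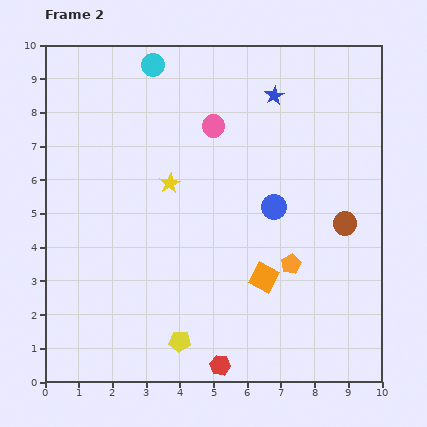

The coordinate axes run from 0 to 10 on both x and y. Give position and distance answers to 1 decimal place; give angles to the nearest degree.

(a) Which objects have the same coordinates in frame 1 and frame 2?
the brown circle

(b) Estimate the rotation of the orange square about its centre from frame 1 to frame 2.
21° clockwise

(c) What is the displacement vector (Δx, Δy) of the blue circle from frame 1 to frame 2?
(-0.4, -1.3)

The blue circle was at (7.2, 6.5) in frame 1 and (6.8, 5.2) in frame 2.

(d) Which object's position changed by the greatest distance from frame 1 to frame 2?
the orange pentagon

(moved 3.1; next 2.6)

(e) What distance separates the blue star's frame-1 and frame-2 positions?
2.6

The blue star moved from (9.1, 7.3) to (6.8, 8.5), a distance of √(2.3² + 1.2²) ≈ 2.6.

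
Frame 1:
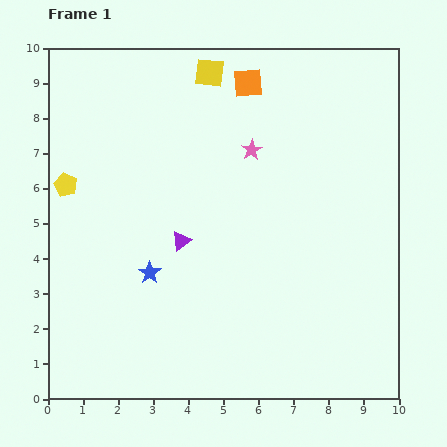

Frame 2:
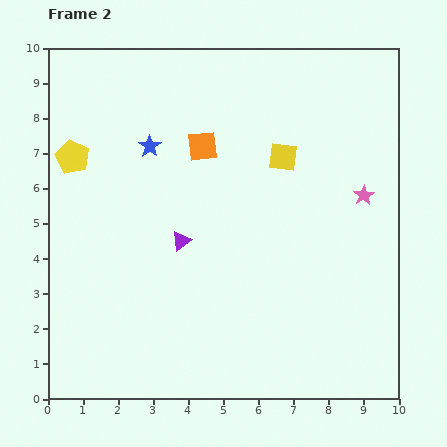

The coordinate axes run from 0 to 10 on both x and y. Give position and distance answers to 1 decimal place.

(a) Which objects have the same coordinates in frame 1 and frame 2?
the purple triangle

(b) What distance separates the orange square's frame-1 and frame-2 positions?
2.2

The orange square moved from (5.7, 9.0) to (4.4, 7.2), a distance of √(1.3² + 1.8²) ≈ 2.2.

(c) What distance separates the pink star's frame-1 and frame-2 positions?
3.5

The pink star moved from (5.8, 7.1) to (9.0, 5.8), a distance of √(3.2² + 1.3²) ≈ 3.5.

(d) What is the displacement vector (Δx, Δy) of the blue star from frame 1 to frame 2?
(0.0, 3.6)

The blue star was at (2.9, 3.6) in frame 1 and (2.9, 7.2) in frame 2.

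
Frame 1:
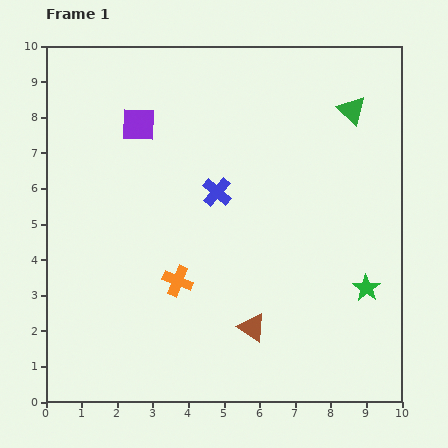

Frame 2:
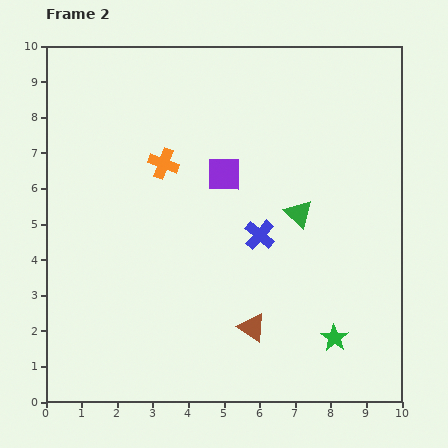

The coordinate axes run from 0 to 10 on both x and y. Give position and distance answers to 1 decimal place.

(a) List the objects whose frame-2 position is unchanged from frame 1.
the brown triangle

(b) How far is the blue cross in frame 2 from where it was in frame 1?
1.7

The blue cross moved from (4.8, 5.9) to (6.0, 4.7), a distance of √(1.2² + 1.2²) ≈ 1.7.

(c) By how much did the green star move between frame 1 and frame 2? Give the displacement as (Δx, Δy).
(-0.9, -1.4)

The green star was at (9.0, 3.2) in frame 1 and (8.1, 1.8) in frame 2.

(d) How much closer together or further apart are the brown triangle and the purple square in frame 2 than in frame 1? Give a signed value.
-2.1

Distance in frame 1: 6.5. Distance in frame 2: 4.4.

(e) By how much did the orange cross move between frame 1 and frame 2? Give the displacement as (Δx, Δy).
(-0.4, 3.3)

The orange cross was at (3.7, 3.4) in frame 1 and (3.3, 6.7) in frame 2.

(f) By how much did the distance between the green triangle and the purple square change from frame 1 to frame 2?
-3.6

Distance in frame 1: 6.0. Distance in frame 2: 2.4.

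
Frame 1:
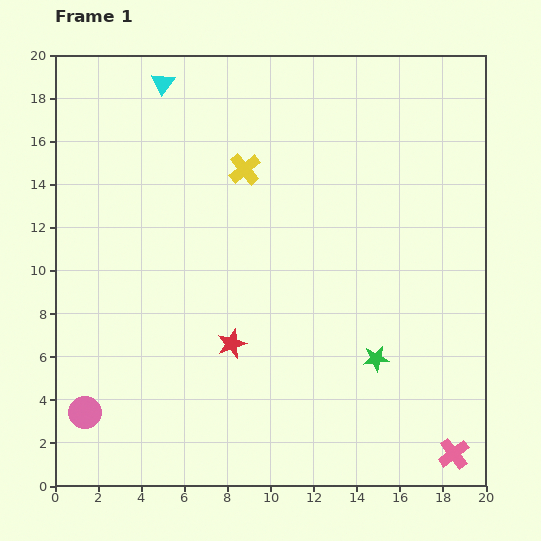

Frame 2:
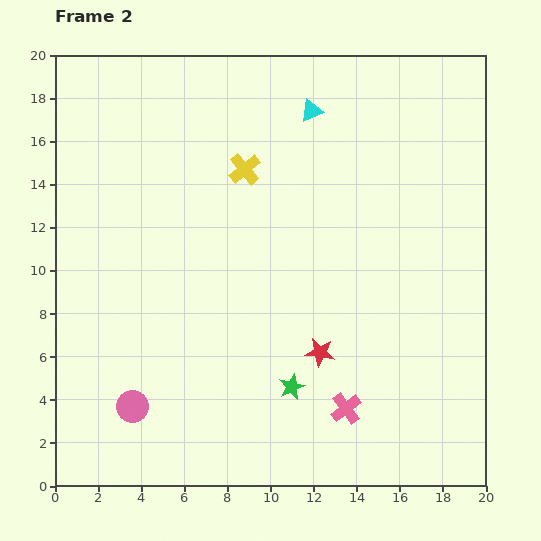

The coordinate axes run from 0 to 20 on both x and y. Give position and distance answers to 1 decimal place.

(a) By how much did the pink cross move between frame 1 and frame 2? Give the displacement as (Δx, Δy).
(-5.0, 2.1)

The pink cross was at (18.5, 1.5) in frame 1 and (13.5, 3.6) in frame 2.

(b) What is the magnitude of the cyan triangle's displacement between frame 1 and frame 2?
7.0

The cyan triangle moved from (5.0, 18.7) to (11.9, 17.4), a distance of √(6.9² + 1.3²) ≈ 7.0.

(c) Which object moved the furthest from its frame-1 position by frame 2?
the cyan triangle

(moved 7.0; next 5.4)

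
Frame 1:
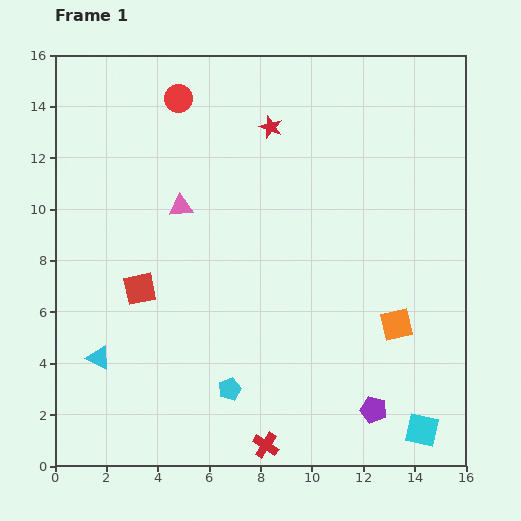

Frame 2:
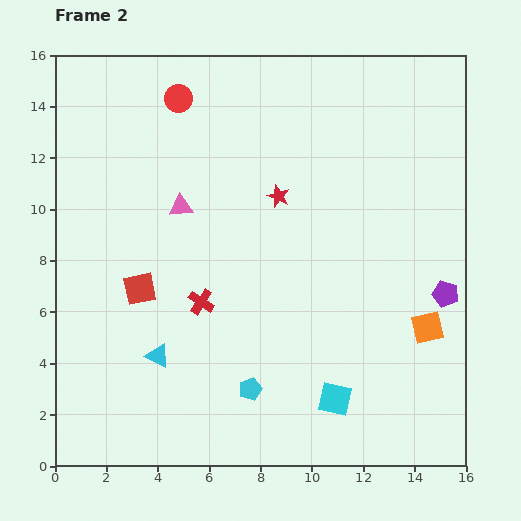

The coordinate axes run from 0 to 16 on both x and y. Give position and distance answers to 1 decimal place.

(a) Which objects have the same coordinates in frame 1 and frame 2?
the red square, the pink triangle, the red circle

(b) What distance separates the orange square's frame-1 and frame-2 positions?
1.2

The orange square moved from (13.3, 5.5) to (14.5, 5.4), a distance of √(1.2² + 0.1²) ≈ 1.2.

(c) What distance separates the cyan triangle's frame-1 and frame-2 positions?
2.3

The cyan triangle moved from (1.7, 4.2) to (4.0, 4.3), a distance of √(2.3² + 0.1²) ≈ 2.3.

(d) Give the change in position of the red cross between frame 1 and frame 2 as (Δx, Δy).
(-2.5, 5.6)

The red cross was at (8.2, 0.8) in frame 1 and (5.7, 6.4) in frame 2.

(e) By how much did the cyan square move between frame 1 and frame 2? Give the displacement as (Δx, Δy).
(-3.4, 1.2)

The cyan square was at (14.3, 1.4) in frame 1 and (10.9, 2.6) in frame 2.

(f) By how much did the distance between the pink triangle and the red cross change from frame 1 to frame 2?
-6.1

Distance in frame 1: 9.9. Distance in frame 2: 3.8.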